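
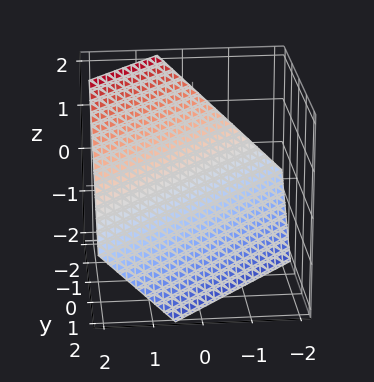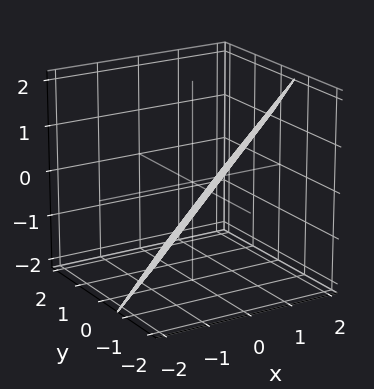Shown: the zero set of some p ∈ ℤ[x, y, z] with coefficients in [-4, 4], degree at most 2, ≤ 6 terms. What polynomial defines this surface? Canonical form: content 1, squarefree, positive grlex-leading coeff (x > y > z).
3*x - 3*y - 3*z - 2

First, degree: every cross-section is a straight line — this is a plane, so deg p = 1.
Finally, matching integer coefficients to the picture gives p.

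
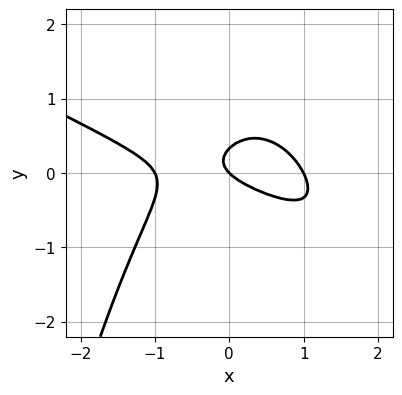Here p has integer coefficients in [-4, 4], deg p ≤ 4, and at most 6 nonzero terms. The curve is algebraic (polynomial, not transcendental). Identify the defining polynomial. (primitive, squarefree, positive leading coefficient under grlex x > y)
x^3 + 2*x^2*y + 3*y^2 - x - y

First, the degree is 3 — no degree-2 curve has this shape.
Next, observable constraints: it meets the y-axis at y = 0 (among the integer gridlines); among the integer gridlines, it crosses the x-axis at x ∈ {-1, 0, 1}.
Finally, solving for integer coefficients yields p as stated.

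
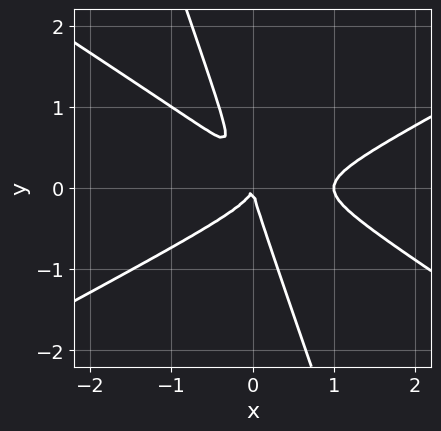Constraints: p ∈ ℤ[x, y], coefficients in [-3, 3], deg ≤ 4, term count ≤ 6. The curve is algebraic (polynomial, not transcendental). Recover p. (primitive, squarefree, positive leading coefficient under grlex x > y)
1. The degree is 3 — no degree-2 curve has this shape.
2. Against the integer gridlines: among the integer gridlines, it crosses the x-axis at x ∈ {0, 1}; it meets the y-axis at y = 0 (among the integer gridlines).
3. Solving for integer coefficients yields p as stated.

x^3 - 3*x*y^2 - y^3 - x^2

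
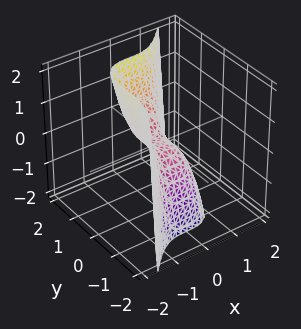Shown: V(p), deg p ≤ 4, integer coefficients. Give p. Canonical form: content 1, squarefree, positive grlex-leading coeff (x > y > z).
First, deg p = 3. A generic line meets the surface in up to 3 points.
Next, observable constraints: one x-axis crossing is at x = 0; it crosses the z-axis at the gridline z = 0; it crosses the y-axis at the gridline y = 0.
Finally, fitting integer coefficients to these (and the overall shape) gives p.

2*x^3 - y^3 + z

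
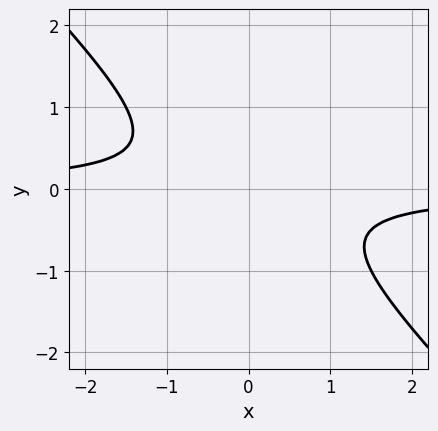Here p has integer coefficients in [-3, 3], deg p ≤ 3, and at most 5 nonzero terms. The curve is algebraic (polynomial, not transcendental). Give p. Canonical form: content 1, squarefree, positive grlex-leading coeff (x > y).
2*x*y + 2*y^2 + 1

(a) deg p = 2. A generic line meets the curve in up to 2 points.
(b) From the visible intercepts: no x-intercept at any integer in the box; no y-intercept at any integer in the box.
(c) Together with the visible shape, these determine p as stated.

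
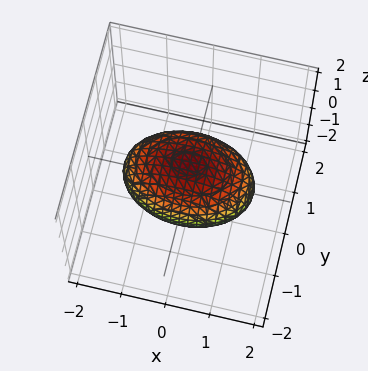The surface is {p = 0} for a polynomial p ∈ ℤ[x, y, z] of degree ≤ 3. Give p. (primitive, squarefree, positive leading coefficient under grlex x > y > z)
x^2 + 2*y^2 + 2*z^2 - 2

(a) Degree: a closed, bounded, convex surface; a quadric, so deg p = 2.
(b) Symmetries: the y ↦ −y reflection is a symmetry, so y appears only in even powers; the z ↦ −z reflection is a symmetry, so z appears only in even powers; it's symmetric under x → −x, forcing even powers of x.
(c) From the visible intercepts: the y-axis gridline crossings are at y ∈ {-1, 1}; among the integer gridlines, it crosses the z-axis at z ∈ {-1, 1}.
(d) Putting this together gives p.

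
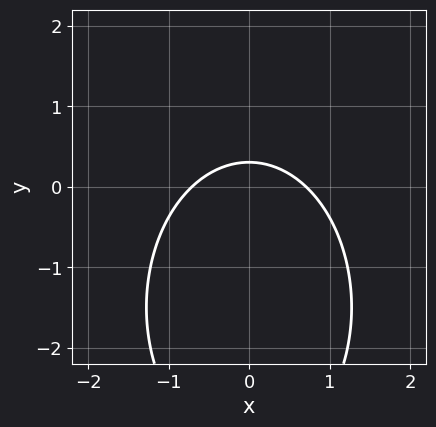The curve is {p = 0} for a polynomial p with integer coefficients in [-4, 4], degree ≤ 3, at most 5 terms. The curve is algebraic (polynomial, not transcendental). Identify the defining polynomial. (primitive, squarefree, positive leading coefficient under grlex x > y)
1. Degree: no degree-1 curve has this shape, so deg p = 2.
2. Symmetries: the x ↦ −x reflection is a symmetry, so x appears only in even powers.
3. These observations pin down the coefficients.

2*x^2 + y^2 + 3*y - 1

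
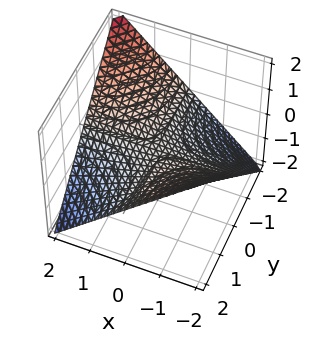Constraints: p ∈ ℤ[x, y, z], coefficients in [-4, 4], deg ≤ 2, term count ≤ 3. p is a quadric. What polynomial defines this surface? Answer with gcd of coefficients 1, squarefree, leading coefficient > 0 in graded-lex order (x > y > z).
x*y + 2*z

(a) The degree is 2 — a saddle surface; a quadric.
(b) Against the integer gridlines: the visible y-axis segment lies entirely on the surface; the visible x-axis segment lies entirely on the surface.
(c) Putting this together gives p.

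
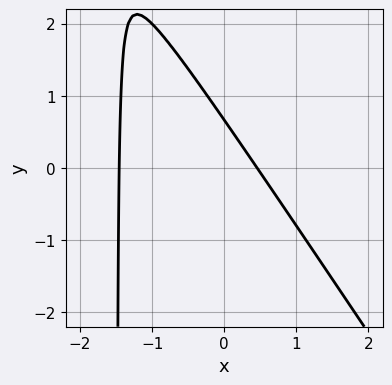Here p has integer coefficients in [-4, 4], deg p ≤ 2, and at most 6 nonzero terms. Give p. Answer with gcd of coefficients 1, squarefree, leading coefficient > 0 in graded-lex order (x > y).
3*x^2 + 2*x*y + 3*x + 3*y - 2

First, degree: a generic line meets the curve in up to 2 points, so deg p = 2.
Finally, putting this together gives p.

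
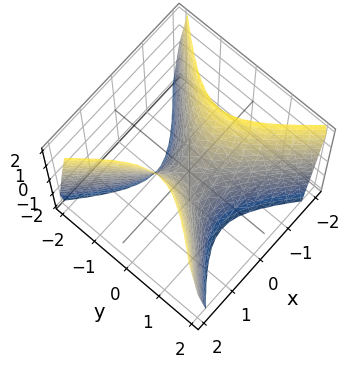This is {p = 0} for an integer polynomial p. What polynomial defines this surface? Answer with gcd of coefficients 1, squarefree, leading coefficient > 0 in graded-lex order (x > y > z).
Degree: a saddle surface; a quadric, so deg p = 2.
Symmetries: the x ↦ −x reflection is a symmetry, so x appears only in even powers; the y ↦ −y reflection is a symmetry, so y appears only in even powers.
Reading off the gridlines: one z-axis crossing is at z = 0; one y-axis crossing is at y = 0; one x-axis crossing is at x = 0.
Solving for integer coefficients yields p as stated.

2*x^2 - 2*y^2 - z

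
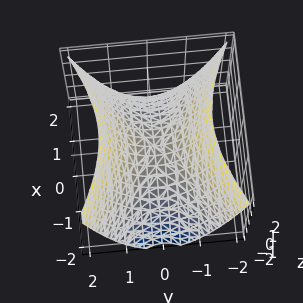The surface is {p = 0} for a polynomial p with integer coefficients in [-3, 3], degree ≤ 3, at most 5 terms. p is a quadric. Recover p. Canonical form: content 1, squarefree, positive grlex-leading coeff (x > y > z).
x^2 - 2*y^2 + 2*z

(a) The degree is 2 — a saddle surface; a quadric.
(b) Symmetries: it's symmetric under y → −y, forcing even powers of y; it's symmetric under x → −x, forcing even powers of x.
(c) From the axis intercepts and sections: it meets the y-axis at y = 0 (among the integer gridlines); one x-axis crossing is at x = 0.
(d) Putting this together gives p.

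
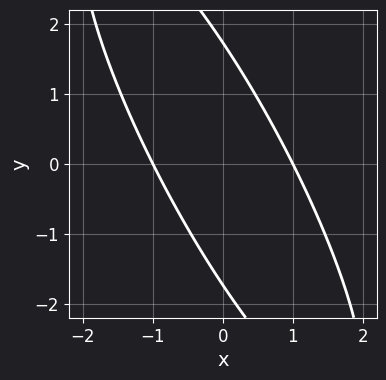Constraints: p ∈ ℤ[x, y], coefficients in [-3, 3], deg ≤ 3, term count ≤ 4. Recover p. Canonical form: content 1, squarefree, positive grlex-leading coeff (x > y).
3*x^2 + 3*x*y + y^2 - 3

First, degree: a generic line meets the curve in up to 2 points, so deg p = 2.
Next, checking where it meets the axes: among the integer gridlines, it crosses the x-axis at x ∈ {-1, 1}.
Finally, putting this together gives p.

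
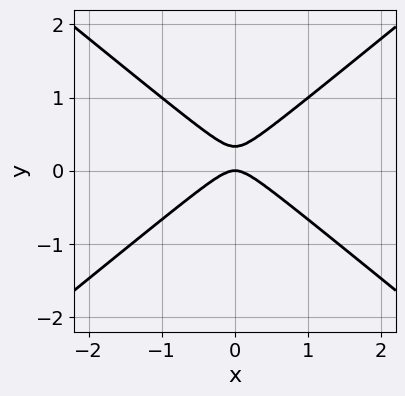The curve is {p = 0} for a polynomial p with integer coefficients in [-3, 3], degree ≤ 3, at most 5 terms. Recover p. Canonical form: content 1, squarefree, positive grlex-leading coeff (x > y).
1. The degree is 2 — the shape is more complex than any degree-1 curve.
2. Symmetries: mirror symmetry x ↦ −x ⇒ only even powers of x.
3. Checking where it meets the axes: it meets the x-axis at x = 0 (among the integer gridlines); it crosses the y-axis at the gridline y = 0.
4. Assembling these constraints gives the stated polynomial.

2*x^2 - 3*y^2 + y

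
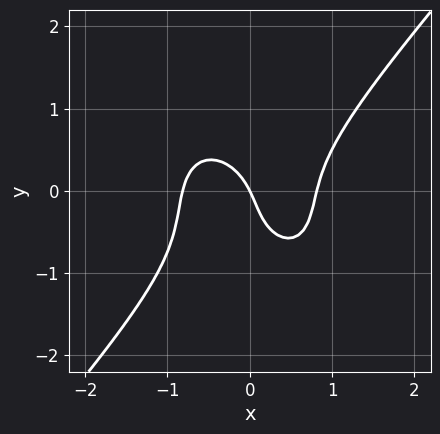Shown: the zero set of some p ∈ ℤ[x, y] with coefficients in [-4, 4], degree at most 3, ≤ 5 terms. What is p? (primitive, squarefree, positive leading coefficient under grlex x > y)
(a) deg p = 3. No degree-2 curve has this shape.
(b) Reading off the gridlines: it crosses the x-axis at the gridline x = 0; it crosses the y-axis at the gridline y = 0.
(c) The integer polynomial consistent with all of this is the stated p.

3*x^3 - 2*y^3 - y^2 - 2*x - y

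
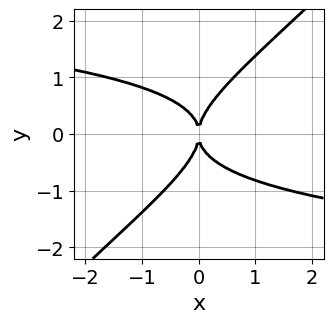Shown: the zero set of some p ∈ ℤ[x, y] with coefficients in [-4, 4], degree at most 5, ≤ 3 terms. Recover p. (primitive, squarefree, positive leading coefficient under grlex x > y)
First, deg p = 4. A generic line meets the curve in up to 4 points.
Then, from the axis intercepts and sections: it crosses the x-axis at the gridline x = 0; it crosses the y-axis at the gridline y = 0.
Finally, these observations pin down the coefficients.

x*y^3 - y^4 + x^2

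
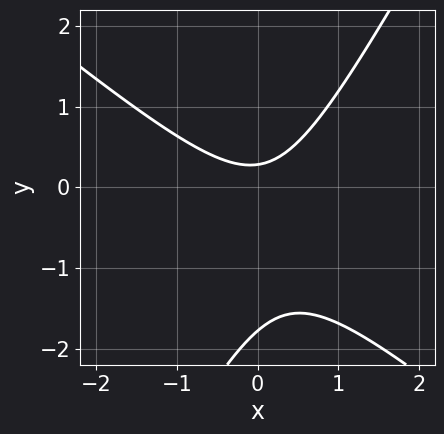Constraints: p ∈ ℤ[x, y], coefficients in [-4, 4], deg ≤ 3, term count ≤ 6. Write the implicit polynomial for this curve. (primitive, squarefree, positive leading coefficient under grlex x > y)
3*x^2 + 2*x*y - 2*y^2 - 3*y + 1

(a) deg p = 2. A generic line meets the curve in up to 2 points.
(b) From the axis intercepts and sections: it misses every integer gridline on the x-axis.
(c) These observations pin down the coefficients.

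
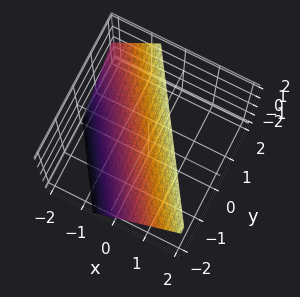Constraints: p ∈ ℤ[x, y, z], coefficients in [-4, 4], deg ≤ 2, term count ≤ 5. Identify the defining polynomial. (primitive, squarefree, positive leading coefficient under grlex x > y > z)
3*x + 2*y - 2*z + 2

deg p = 1. Every cross-section is a straight line — this is a plane.
From the visible intercepts: it meets the y-axis at y = -1 (among the integer gridlines); it crosses the z-axis at the gridline z = 1.
Putting this together gives p.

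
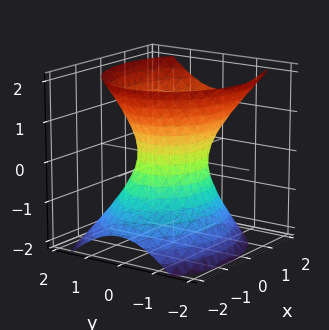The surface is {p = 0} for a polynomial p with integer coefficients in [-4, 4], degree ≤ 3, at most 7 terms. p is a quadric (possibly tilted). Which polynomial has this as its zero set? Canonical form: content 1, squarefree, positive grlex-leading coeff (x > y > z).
2*x^2 - x*z + 3*y^2 - 2*z^2 - 2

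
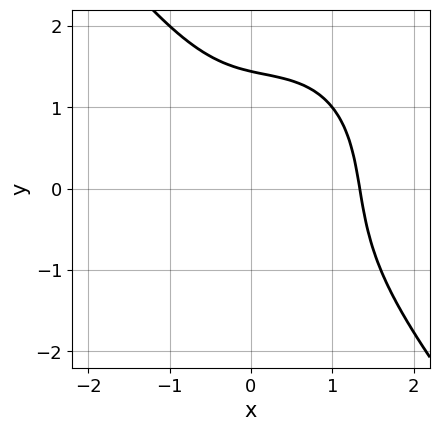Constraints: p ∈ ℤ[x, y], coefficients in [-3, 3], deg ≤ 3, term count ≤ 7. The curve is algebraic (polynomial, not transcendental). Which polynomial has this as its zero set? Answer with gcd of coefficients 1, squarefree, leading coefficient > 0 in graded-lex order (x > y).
(a) deg p = 3.
(b) Solving for integer coefficients yields p as stated.

2*x^3 + y^3 - x^2 + x*y - 3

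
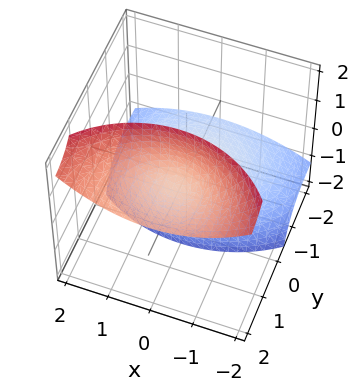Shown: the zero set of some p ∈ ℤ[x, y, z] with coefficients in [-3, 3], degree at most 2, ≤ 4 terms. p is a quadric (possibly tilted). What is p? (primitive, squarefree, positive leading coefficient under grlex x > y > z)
First, there are 2 components.
Next, deg p = 2.
Next, checking where it meets the axes: it crosses the z-axis at the gridline z = 0; it crosses the y-axis at the gridline y = 0; one x-axis crossing is at x = 0.
Finally, the integer polynomial consistent with all of this is the stated p.

x^2 + y^2 - 3*y*z + z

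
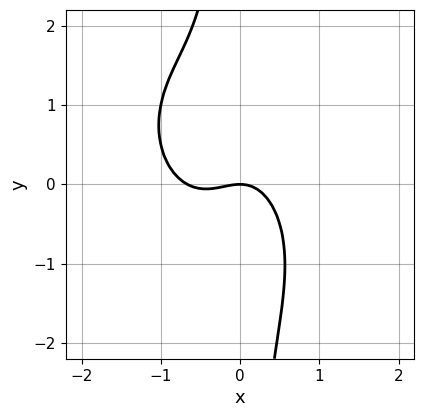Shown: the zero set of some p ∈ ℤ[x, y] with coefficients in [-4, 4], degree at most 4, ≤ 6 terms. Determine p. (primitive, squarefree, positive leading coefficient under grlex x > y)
3*x^3 + x^2*y + 2*x*y^2 + 2*x^2 + 2*y

1. The degree is 3 — the shape is more complex than any degree-2 curve.
2. From the visible intercepts: it meets the x-axis at x = 0 (among the integer gridlines); it meets the y-axis at y = 0 (among the integer gridlines).
3. These observations pin down the coefficients.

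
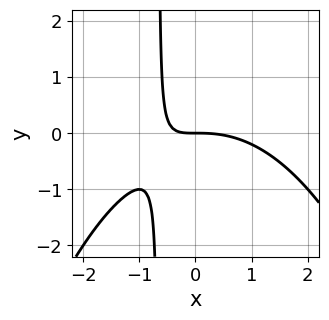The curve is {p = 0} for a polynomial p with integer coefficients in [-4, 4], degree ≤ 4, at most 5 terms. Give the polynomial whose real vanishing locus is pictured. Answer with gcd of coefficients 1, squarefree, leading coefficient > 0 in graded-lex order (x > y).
x^3 + 3*x*y + 2*y

Degree: the shape is more complex than any degree-2 curve, so deg p = 3.
Reading off the gridlines: it meets the x-axis at x = 0 (among the integer gridlines); one y-axis crossing is at y = 0.
Putting this together gives p.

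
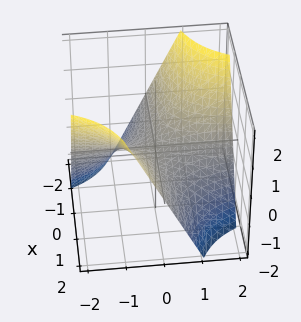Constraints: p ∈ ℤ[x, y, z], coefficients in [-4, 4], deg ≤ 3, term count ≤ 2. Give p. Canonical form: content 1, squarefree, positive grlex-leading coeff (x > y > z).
(a) Degree: a generic line meets the surface in up to 2 points, so deg p = 2.
(b) Against the integer gridlines: every point of the x-axis in the box is on the surface; it crosses the z-axis at the gridline z = 0; every point of the y-axis in the box is on the surface.
(c) These observations pin down the coefficients.

x*y + z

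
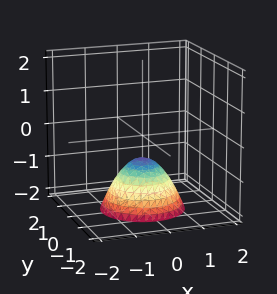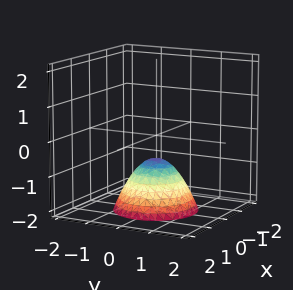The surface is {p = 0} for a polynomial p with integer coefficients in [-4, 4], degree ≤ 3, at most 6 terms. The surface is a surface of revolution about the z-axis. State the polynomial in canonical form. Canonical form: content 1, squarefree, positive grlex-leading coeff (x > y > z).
3*x^2 + 3*y^2 + 3*z + 2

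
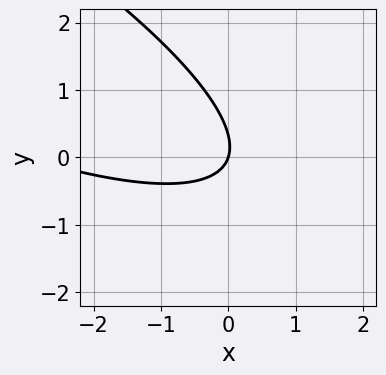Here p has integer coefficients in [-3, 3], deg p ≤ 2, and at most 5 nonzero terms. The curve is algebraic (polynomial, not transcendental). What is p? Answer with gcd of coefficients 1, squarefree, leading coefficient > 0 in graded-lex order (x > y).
x^2 + 3*x*y + 3*y^2 + 3*x - y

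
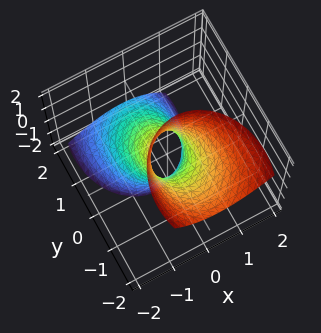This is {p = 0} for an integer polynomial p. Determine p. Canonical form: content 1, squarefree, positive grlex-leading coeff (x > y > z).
3*x^2 - x*z + 2*y^2 + 3*y*z - 1

1. The degree is 2 — a generic line meets the surface in up to 2 points.
2. Reading off the gridlines: no z-intercept at any integer in the box.
3. The integer polynomial consistent with all of this is the stated p.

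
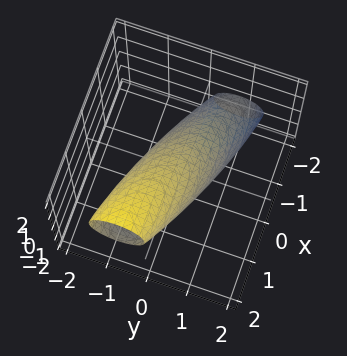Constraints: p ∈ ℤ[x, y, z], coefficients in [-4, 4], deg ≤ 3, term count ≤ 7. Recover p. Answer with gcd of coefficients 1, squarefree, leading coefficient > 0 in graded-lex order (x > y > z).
x^2 + 2*x*y - 2*x*z + 3*y^2 + 2*z^2 - 2

(a) Degree: the shape is more complex than any degree-1 surface, so deg p = 2.
(b) From the visible intercepts: among the integer gridlines, it crosses the z-axis at z ∈ {-1, 1}.
(c) Fitting integer coefficients to these (and the overall shape) gives p.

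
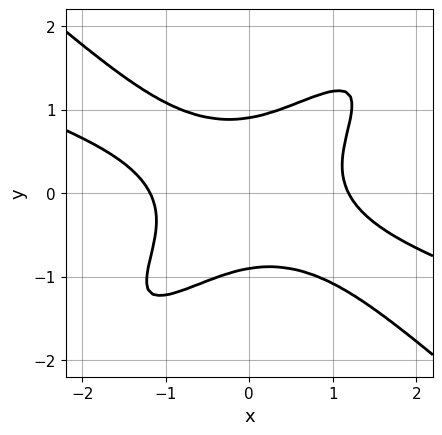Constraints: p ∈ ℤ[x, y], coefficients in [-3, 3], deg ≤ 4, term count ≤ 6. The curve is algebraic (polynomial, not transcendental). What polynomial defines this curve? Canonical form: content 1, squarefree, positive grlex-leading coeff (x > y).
x^4 + 2*x^3*y - 3*x^2*y^2 - 2*x*y^3 + 3*y^4 - 2

(a) Degree: the shape is more complex than any degree-3 curve, so deg p = 4.
(b) Solving for integer coefficients yields p as stated.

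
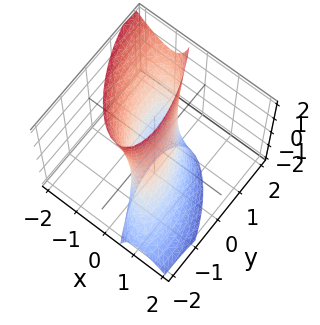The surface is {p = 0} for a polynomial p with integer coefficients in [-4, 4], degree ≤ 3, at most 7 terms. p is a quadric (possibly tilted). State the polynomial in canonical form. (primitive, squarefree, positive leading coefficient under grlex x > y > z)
3*x^2 + 2*x*y + 2*x*z + y^2 - 1

deg p = 2. No degree-1 surface has this shape.
Against the integer gridlines: among the integer gridlines, it crosses the y-axis at y ∈ {-1, 1}; no z-intercept at any integer in the box.
Putting this together gives p.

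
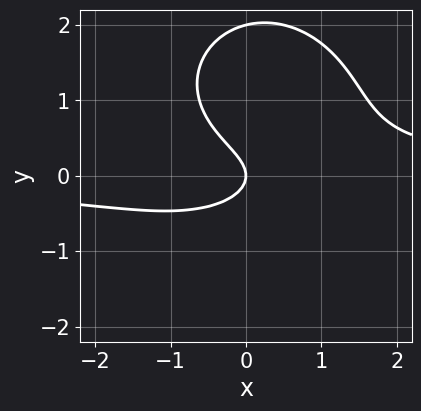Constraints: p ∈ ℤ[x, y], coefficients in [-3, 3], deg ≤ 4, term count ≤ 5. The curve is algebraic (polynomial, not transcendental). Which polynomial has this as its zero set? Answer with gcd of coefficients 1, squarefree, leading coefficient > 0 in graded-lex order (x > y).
x^2*y + y^3 - 2*y^2 - x

(a) The degree is 3 — no degree-2 curve has this shape.
(b) Against the integer gridlines: it crosses the x-axis at the gridline x = 0; the y-axis gridline crossings are at y ∈ {0, 2}.
(c) The integer polynomial consistent with all of this is the stated p.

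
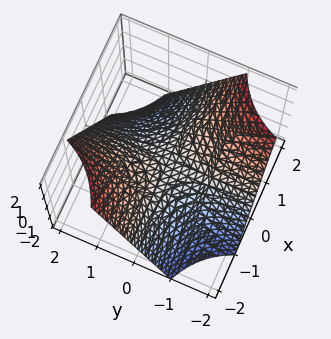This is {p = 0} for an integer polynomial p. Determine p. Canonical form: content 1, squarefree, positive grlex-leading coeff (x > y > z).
x*y + z

The degree is 2 — a hyperbolic paraboloid; a quadric.
Reading off the gridlines: one z-axis crossing is at z = 0; the visible y-axis segment lies entirely on the surface; every point of the x-axis in the box is on the surface.
The integer polynomial consistent with all of this is the stated p.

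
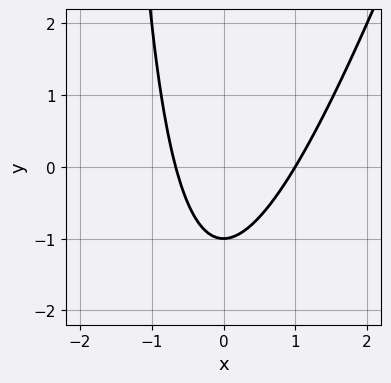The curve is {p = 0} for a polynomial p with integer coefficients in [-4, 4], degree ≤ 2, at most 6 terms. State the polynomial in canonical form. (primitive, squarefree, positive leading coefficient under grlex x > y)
First, deg p = 2. No degree-1 curve has this shape.
Then, checking where it meets the axes: one x-axis crossing is at x = 1; it meets the y-axis at y = -1 (among the integer gridlines).
Finally, solving for integer coefficients yields p as stated.

3*x^2 - x*y - x - 2*y - 2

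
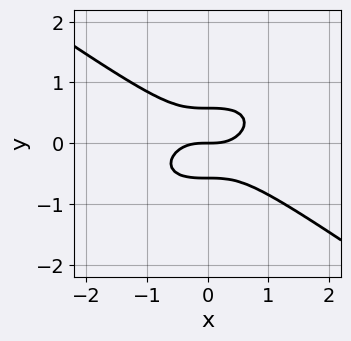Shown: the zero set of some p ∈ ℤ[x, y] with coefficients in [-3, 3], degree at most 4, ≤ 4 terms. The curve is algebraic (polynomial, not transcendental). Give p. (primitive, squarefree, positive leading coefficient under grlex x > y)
x^3 + 3*y^3 - y

1. Degree: the shape is more complex than any degree-2 curve, so deg p = 3.
2. From the visible intercepts: it crosses the x-axis at the gridline x = 0; one y-axis crossing is at y = 0.
3. Fitting integer coefficients to these (and the overall shape) gives p.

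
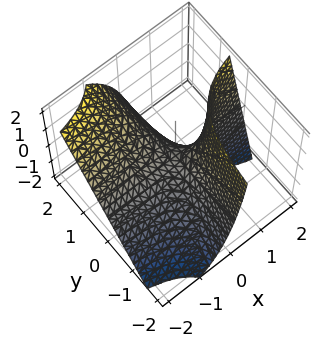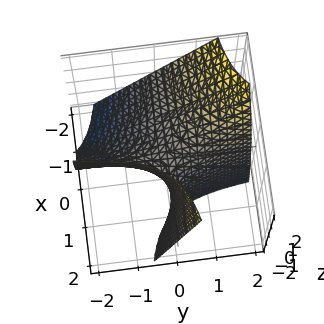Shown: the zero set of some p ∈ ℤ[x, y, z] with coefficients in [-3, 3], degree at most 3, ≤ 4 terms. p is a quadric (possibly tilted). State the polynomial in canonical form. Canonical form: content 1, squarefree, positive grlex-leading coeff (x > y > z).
(a) Degree: a generic line meets the surface in up to 2 points, so deg p = 2.
(b) Against the integer gridlines: the visible x-axis segment lies entirely on the surface; one z-axis crossing is at z = 0; the visible y-axis segment lies entirely on the surface.
(c) Assembling these constraints gives the stated polynomial.

2*x*y - x*z + z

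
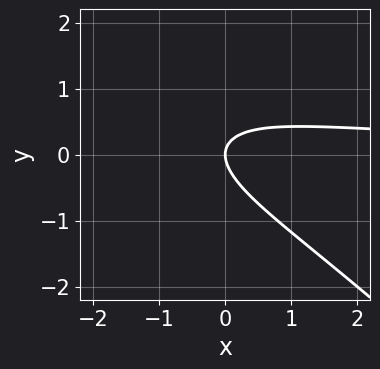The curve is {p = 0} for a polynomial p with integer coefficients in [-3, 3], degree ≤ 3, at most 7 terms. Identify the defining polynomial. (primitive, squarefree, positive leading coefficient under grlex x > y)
x^2*y + x*y^2 + 2*x*y + 3*y^2 - 2*x

First, degree: no degree-2 curve has this shape, so deg p = 3.
Next, observable constraints: one x-axis crossing is at x = 0; it crosses the y-axis at the gridline y = 0.
Finally, matching integer coefficients to the picture gives p.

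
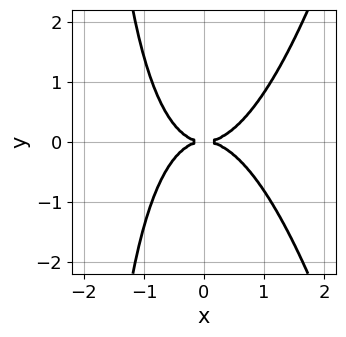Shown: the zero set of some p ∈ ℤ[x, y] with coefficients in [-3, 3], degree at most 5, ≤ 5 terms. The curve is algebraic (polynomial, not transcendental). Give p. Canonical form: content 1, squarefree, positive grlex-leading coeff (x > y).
2*x^4 - x*y^2 - 2*y^2

1. Degree: no degree-3 curve has this shape, so deg p = 4.
2. Symmetries: it's symmetric under y → −y, forcing even powers of y.
3. Against the integer gridlines: it crosses the x-axis at the gridline x = 0; it meets the y-axis at y = 0 (among the integer gridlines).
4. Assembling these constraints gives the stated polynomial.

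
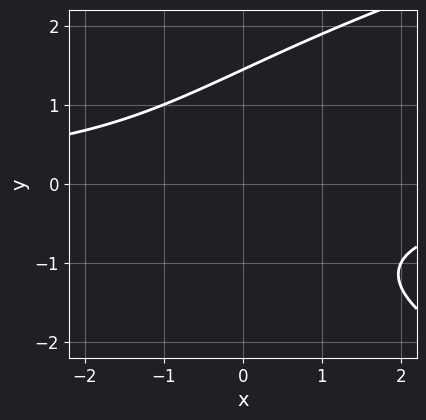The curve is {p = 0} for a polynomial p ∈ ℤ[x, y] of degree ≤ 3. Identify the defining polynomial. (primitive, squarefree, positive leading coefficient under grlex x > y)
1. The degree is 3 — a generic line meets the curve in up to 3 points.
2. From the axis intercepts and sections: no x-intercept at any integer in the box.
3. Together with the visible shape, these determine p as stated.

y^3 - 2*x*y - 3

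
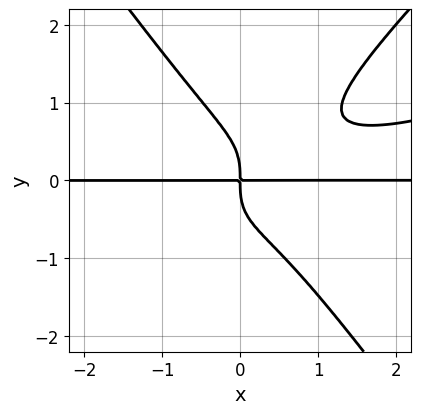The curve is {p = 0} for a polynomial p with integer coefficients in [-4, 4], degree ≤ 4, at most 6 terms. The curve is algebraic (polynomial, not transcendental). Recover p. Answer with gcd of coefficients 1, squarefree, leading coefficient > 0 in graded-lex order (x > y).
Degree: no degree-3 curve has this shape, so deg p = 4.
Observable constraints: the visible x-axis segment lies entirely on the curve.
Putting this together gives p.

x^3*y - 3*x^2*y^2 + 2*y^4 - x^2*y + 2*x*y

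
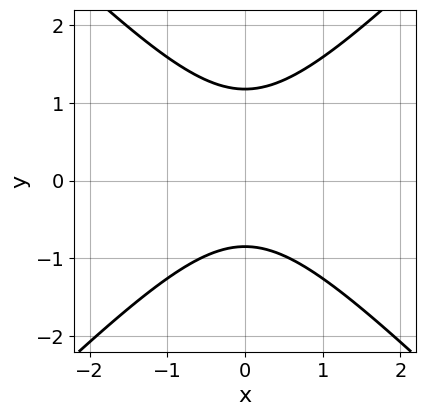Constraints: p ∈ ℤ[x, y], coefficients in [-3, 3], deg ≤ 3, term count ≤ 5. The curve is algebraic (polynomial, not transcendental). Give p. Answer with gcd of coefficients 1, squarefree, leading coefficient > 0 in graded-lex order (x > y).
3*x^2 - 3*y^2 + y + 3

(a) deg p = 2. A generic line meets the curve in up to 2 points.
(b) Symmetries: it's symmetric under x → −x, forcing even powers of x.
(c) Against the integer gridlines: it misses every integer gridline on the x-axis.
(d) Fitting integer coefficients to these (and the overall shape) gives p.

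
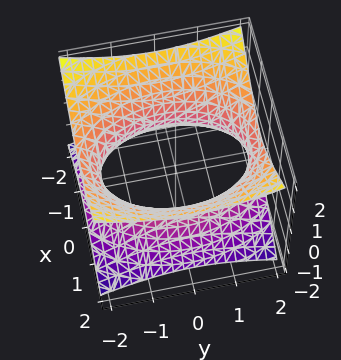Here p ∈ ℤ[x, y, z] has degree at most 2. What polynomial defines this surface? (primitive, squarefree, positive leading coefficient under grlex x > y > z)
2*x^2 + y^2 - 3*z^2 - 3

deg p = 2. One connected sheet with a waist; a quadric.
Symmetries: the x ↦ −x reflection is a symmetry, so x appears only in even powers; the z ↦ −z reflection is a symmetry, so z appears only in even powers; the y ↦ −y reflection is a symmetry, so y appears only in even powers.
From the visible intercepts: no z-intercept at any integer in the box.
Solving for integer coefficients yields p as stated.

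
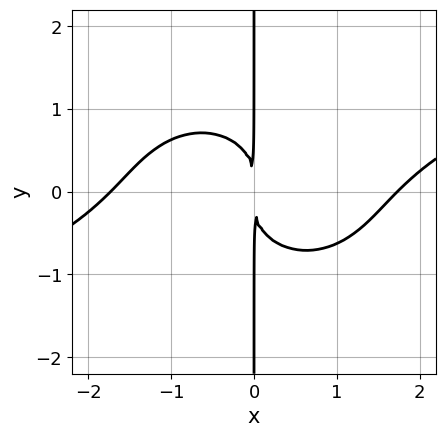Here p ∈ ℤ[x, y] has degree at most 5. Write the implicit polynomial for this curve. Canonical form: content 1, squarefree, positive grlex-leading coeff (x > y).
1. The degree is 4 — the shape is more complex than any degree-3 curve.
2. Observable constraints: every point of the y-axis in the box is on the curve.
3. Solving for integer coefficients yields p as stated.

x^4 - 2*x^3*y - 3*x*y^3 - 3*x^2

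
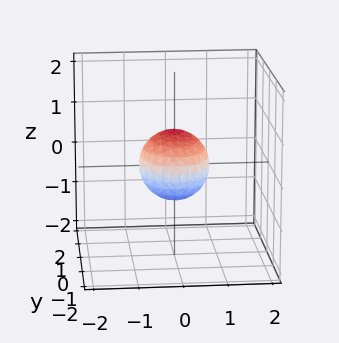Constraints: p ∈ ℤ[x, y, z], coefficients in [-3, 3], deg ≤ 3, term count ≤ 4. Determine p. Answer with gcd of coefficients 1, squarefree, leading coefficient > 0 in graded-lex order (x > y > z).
3*x^2 + 2*y^2 + 3*z^2 - 2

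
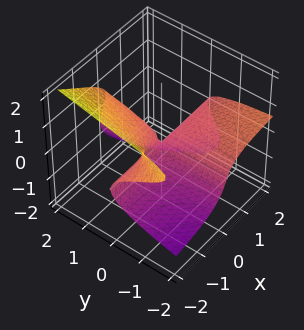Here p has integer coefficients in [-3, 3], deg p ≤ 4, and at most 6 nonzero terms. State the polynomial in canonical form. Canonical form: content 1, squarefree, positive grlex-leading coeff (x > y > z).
x*y*z - 3*x*z^2 - 3*z^3 - 2*x*y + y*z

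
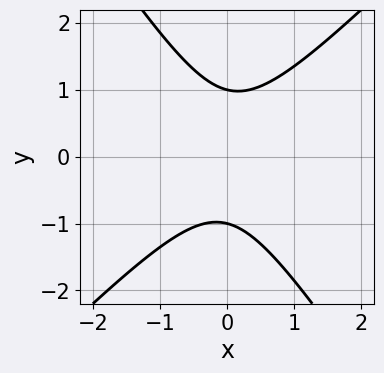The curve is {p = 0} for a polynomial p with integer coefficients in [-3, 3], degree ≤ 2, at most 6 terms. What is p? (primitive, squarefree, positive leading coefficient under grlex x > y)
3*x^2 - x*y - 2*y^2 + 2

First, deg p = 2. A generic line meets the curve in up to 2 points.
Next, reading off the gridlines: among the integer gridlines, it crosses the y-axis at y ∈ {-1, 1}; it misses every integer gridline on the x-axis.
Finally, these observations pin down the coefficients.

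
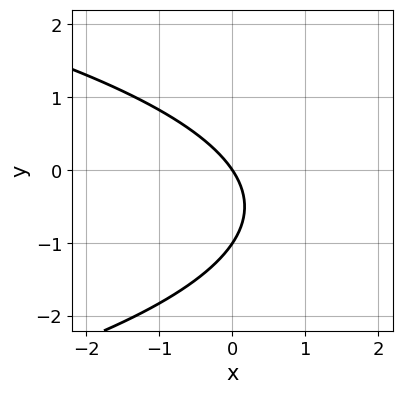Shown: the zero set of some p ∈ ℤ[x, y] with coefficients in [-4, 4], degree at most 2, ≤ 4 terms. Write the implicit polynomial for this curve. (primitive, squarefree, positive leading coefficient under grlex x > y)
First, deg p = 2. The shape is more complex than any degree-1 curve.
Next, from the axis intercepts and sections: among the integer gridlines, it crosses the y-axis at y ∈ {-1, 0}; it meets the x-axis at x = 0 (among the integer gridlines).
Finally, the integer polynomial consistent with all of this is the stated p.

2*y^2 + 3*x + 2*y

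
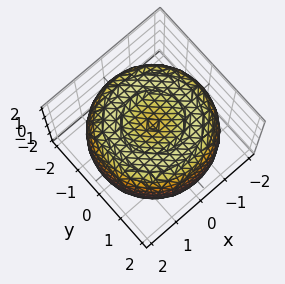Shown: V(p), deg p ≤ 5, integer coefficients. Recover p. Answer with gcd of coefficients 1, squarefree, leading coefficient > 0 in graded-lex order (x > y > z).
x^4 + 2*x^2*y^2 + y^4 - 3*x^2 - 3*y^2 + 3*z^2 - 3

1. deg p = 4. No degree-3 surface has this shape.
2. Symmetries: the z-axis is an axis of rotation, so x and y enter only as x² + y².
3. Checking where it meets the axes: a circular section at z = 1 has radius between 1 and 2; the z-axis gridline crossings are at z ∈ {-1, 1}.
4. Putting this together gives p.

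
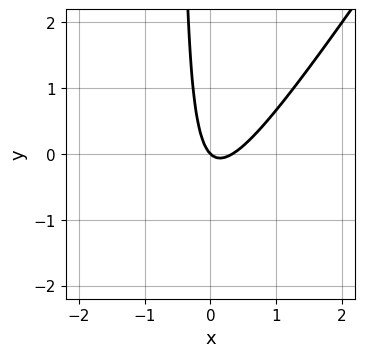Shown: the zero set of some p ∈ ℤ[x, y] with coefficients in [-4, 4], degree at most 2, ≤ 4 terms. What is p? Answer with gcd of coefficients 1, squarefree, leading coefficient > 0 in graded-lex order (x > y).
3*x^2 - 2*x*y - x - y

The degree is 2 — the shape is more complex than any degree-1 curve.
Reading off the gridlines: it crosses the x-axis at the gridline x = 0; one y-axis crossing is at y = 0.
Solving for integer coefficients yields p as stated.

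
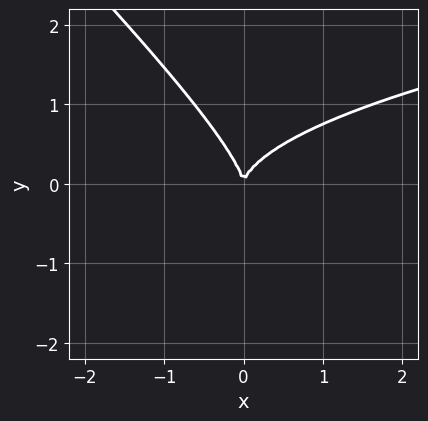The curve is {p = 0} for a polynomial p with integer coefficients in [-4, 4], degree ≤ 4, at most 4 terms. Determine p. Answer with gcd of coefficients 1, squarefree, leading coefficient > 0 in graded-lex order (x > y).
x*y^2 + y^3 - x^2

Degree: the shape is more complex than any degree-2 curve, so deg p = 3.
Reading off the gridlines: it meets the y-axis at y = 0 (among the integer gridlines); it crosses the x-axis at the gridline x = 0.
Assembling these constraints gives the stated polynomial.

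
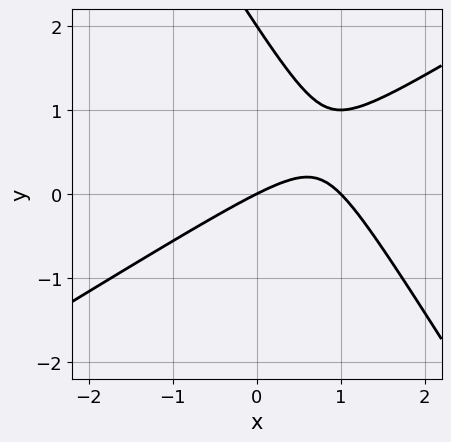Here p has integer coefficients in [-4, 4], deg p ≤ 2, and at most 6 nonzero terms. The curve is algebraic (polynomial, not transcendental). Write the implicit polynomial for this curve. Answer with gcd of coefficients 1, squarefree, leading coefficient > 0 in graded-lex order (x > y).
x^2 - x*y - y^2 - x + 2*y

(a) The degree is 2 — a generic line meets the curve in up to 2 points.
(b) Reading off the gridlines: among the integer gridlines, it crosses the x-axis at x ∈ {0, 1}; among the integer gridlines, it crosses the y-axis at y ∈ {0, 2}.
(c) These observations pin down the coefficients.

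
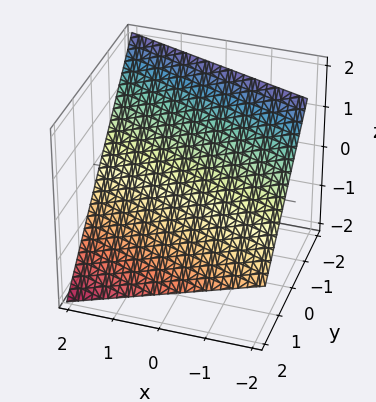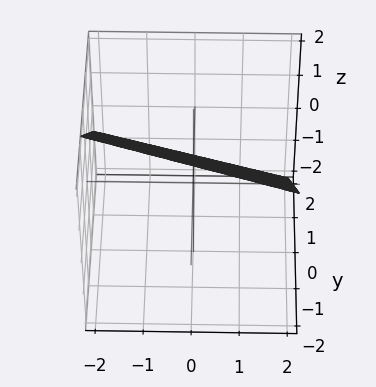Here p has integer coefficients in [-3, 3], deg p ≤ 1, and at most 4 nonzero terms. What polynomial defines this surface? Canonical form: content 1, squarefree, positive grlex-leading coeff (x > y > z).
x + 3*y + 3*z - 2

1. Degree: every cross-section is a straight line — this is a plane, so deg p = 1.
2. From the visible intercepts: it meets the x-axis at x = 2 (among the integer gridlines).
3. Putting this together gives p.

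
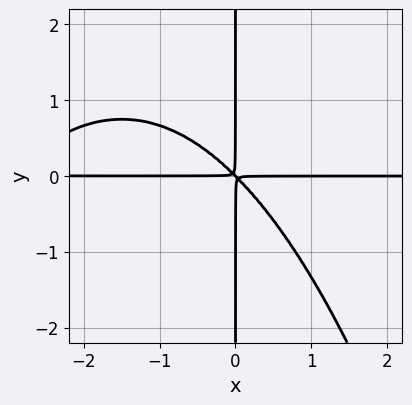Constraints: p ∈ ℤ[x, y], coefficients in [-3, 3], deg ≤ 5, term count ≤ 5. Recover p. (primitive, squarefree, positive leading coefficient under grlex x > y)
x^3*y + 3*x^2*y + 3*x*y^2

(a) The degree is 4 — the shape is more complex than any degree-3 curve.
(b) Checking where it meets the axes: every point of the y-axis in the box is on the curve; every point of the x-axis in the box is on the curve.
(c) The integer polynomial consistent with all of this is the stated p.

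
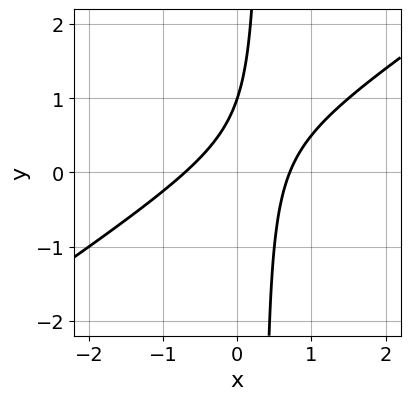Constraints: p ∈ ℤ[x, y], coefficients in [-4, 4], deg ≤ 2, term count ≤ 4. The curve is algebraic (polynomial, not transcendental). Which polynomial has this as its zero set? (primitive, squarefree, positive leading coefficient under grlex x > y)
2*x^2 - 3*x*y + y - 1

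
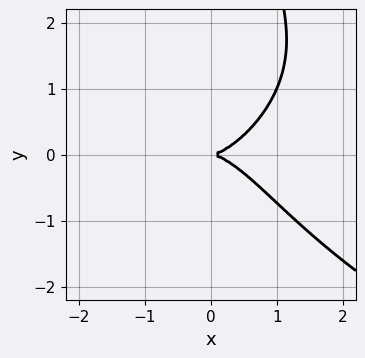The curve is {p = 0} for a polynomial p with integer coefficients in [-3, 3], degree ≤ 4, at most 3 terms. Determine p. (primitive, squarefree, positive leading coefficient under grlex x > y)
x*y^3 + 2*x^3 - 3*y^2

(a) deg p = 4.
(b) From the visible intercepts: one x-axis crossing is at x = 0; one y-axis crossing is at y = 0.
(c) Matching integer coefficients to the picture gives p.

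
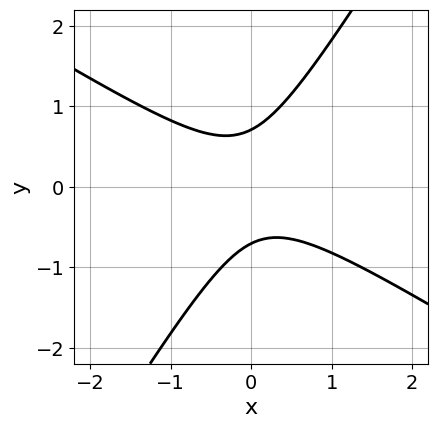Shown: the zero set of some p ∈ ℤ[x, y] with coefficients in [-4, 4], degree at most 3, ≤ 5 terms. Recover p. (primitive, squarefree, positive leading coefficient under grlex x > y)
1. The degree is 2 — no degree-1 curve has this shape.
2. Checking where it meets the axes: the curve avoids every integer x-axis point in the box.
3. Solving for integer coefficients yields p as stated.

2*x^2 + 2*x*y - 2*y^2 + 1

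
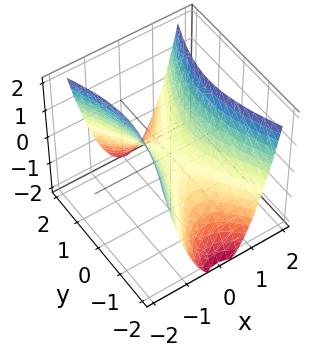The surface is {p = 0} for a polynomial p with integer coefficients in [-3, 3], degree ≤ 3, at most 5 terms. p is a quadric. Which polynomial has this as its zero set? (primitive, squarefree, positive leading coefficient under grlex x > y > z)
3*x^2 - y^2 - 2*z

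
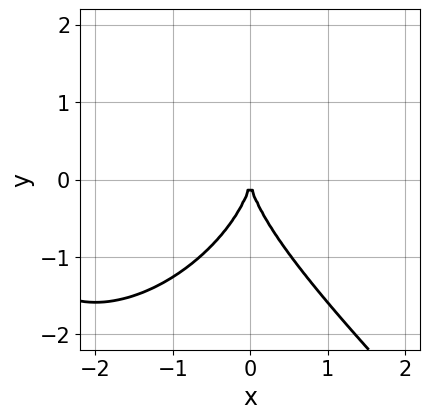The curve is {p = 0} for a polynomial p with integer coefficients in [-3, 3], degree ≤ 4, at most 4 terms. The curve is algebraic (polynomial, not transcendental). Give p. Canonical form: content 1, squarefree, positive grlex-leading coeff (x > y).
x^3 + y^3 + 3*x^2

deg p = 3. The shape is more complex than any degree-2 curve.
From the axis intercepts and sections: it crosses the y-axis at the gridline y = 0; it meets the x-axis at x = 0 (among the integer gridlines).
Solving for integer coefficients yields p as stated.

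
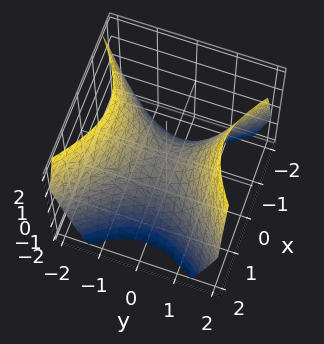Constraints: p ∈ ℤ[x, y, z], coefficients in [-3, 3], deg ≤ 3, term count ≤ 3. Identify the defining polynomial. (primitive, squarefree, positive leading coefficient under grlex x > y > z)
1. Degree: a saddle surface; a quadric, so deg p = 2.
2. Symmetries: mirror symmetry y ↦ −y ⇒ only even powers of y; mirror symmetry x ↦ −x ⇒ only even powers of x.
3. Reading off the gridlines: it meets the x-axis at x = 0 (among the integer gridlines); it crosses the y-axis at the gridline y = 0.
4. Solving for integer coefficients yields p as stated.

x^2 - y^2 + z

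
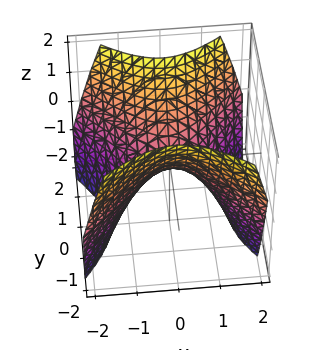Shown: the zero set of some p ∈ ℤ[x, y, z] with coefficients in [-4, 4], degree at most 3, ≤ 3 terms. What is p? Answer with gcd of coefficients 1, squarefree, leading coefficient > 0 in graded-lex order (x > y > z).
(a) The degree is 2 — a saddle surface; a quadric.
(b) Symmetries: the y ↦ −y reflection is a symmetry, so y appears only in even powers; mirror symmetry x ↦ −x ⇒ only even powers of x.
(c) From the axis intercepts and sections: one y-axis crossing is at y = 0; it meets the z-axis at z = 0 (among the integer gridlines).
(d) These observations pin down the coefficients.

x^2 - y^2 + z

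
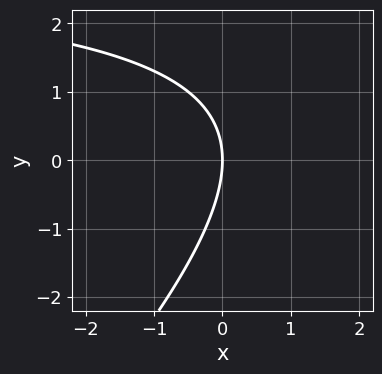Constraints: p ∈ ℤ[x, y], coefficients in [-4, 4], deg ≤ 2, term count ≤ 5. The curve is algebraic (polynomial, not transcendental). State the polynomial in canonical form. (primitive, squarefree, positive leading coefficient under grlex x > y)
deg p = 2. No degree-1 curve has this shape.
Observable constraints: one y-axis crossing is at y = 0; it crosses the x-axis at the gridline x = 0.
Matching integer coefficients to the picture gives p.

x*y - y^2 - 3*x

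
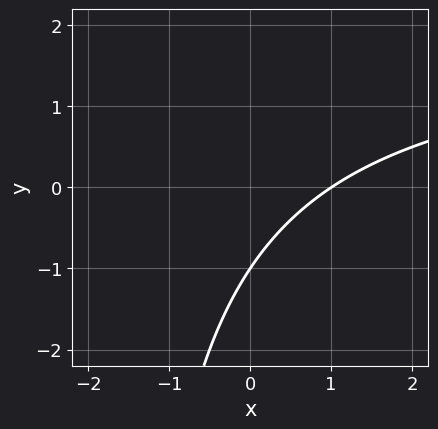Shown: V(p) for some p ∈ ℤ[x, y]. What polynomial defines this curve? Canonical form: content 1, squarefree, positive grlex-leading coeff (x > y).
deg p = 2.
Observable constraints: it meets the y-axis at y = -1 (among the integer gridlines); it meets the x-axis at x = 1 (among the integer gridlines).
Together with the visible shape, these determine p as stated.

x*y - 2*x + 2*y + 2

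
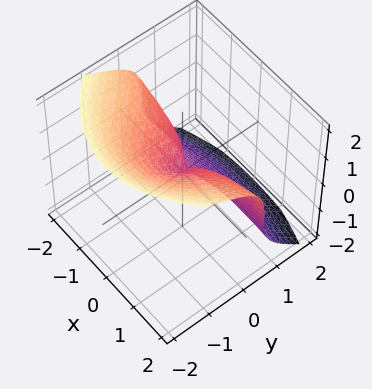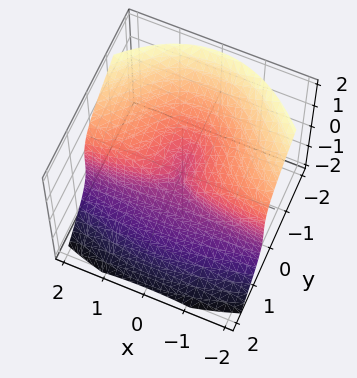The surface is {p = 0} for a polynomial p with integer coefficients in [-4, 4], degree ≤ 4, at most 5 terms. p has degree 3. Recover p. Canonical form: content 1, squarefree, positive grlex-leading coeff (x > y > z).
(a) Degree: a generic line meets the surface in up to 3 points, so deg p = 3.
(b) Checking where it meets the axes: it meets the y-axis at y = 0 (among the integer gridlines); one x-axis crossing is at x = 0.
(c) The integer polynomial consistent with all of this is the stated p.

3*x^2*y + 3*y^3 + 3*z^3 - 2*x^2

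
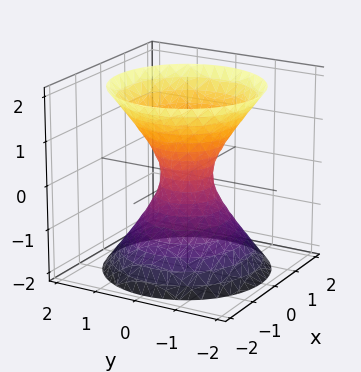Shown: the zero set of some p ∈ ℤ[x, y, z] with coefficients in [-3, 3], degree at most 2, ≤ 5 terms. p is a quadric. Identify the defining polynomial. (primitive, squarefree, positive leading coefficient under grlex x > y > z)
First, degree: an hourglass — one-sheet hyperboloid; a quadric, so deg p = 2.
Next, symmetries: mirror symmetry z ↦ −z ⇒ only even powers of z; rotational symmetry about the z-axis ⇒ p depends on x, y only through x² + y².
Next, against the integer gridlines: the surface avoids every integer z-axis point in the box; a circular section at z = -2 has radius between 1 and 2.
Finally, putting this together gives p.

3*x^2 + 3*y^2 - 2*z^2 - 1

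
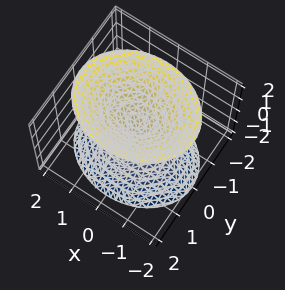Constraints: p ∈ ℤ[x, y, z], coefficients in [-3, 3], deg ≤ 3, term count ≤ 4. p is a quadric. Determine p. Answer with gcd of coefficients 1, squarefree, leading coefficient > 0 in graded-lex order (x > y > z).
2*x^2 + 3*y^2 - 2*z^2 + 1

(a) I count 2 distinct pieces.
(b) deg p = 2.
(c) Symmetries: it's symmetric under x → −x, forcing even powers of x; the y ↦ −y reflection is a symmetry, so y appears only in even powers; mirror symmetry z ↦ −z ⇒ only even powers of z.
(d) From the visible intercepts: no x-intercept at any integer in the box; it misses every integer gridline on the y-axis.
(e) Together with the visible shape, these determine p as stated.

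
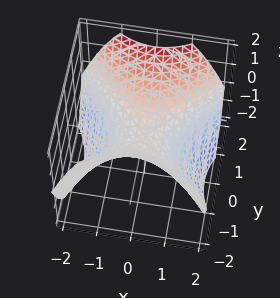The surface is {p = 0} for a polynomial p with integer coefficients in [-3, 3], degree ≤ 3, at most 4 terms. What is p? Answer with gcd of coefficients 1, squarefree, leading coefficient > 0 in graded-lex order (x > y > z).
2*x^2 - 2*y^2 + 3*z

Degree: a saddle surface; a quadric, so deg p = 2.
Symmetries: mirror symmetry y ↦ −y ⇒ only even powers of y; it's symmetric under x → −x, forcing even powers of x.
From the visible intercepts: one y-axis crossing is at y = 0; it crosses the x-axis at the gridline x = 0; it meets the z-axis at z = 0 (among the integer gridlines).
Fitting integer coefficients to these (and the overall shape) gives p.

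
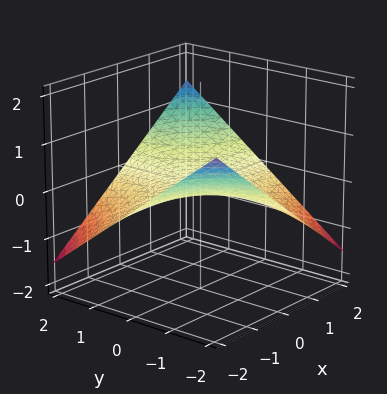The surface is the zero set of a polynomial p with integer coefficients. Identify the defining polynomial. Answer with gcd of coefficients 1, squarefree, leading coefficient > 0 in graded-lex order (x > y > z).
x*y - 3*z

1. Degree: a saddle surface; a quadric, so deg p = 2.
2. Checking where it meets the axes: it crosses the z-axis at the gridline z = 0; every point of the y-axis in the box is on the surface; every point of the x-axis in the box is on the surface.
3. Putting this together gives p.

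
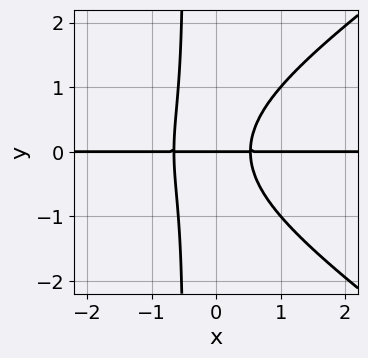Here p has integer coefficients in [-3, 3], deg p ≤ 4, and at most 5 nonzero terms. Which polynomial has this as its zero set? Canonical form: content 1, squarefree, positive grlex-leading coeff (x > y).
First, the degree is 4 — no degree-3 curve has this shape.
Next, checking where it meets the axes: every point of the x-axis in the box is on the curve; it meets the y-axis at y = 0 (among the integer gridlines).
Finally, matching integer coefficients to the picture gives p.

x^3*y - 2*x*y^3 + 3*x^2*y - y^3 - y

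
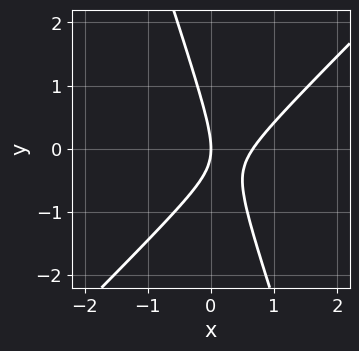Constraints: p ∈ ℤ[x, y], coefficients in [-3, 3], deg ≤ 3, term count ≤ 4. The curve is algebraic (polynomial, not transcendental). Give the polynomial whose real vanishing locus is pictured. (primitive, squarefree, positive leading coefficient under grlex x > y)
3*x^2 - 2*x*y - y^2 - 2*x

(a) The degree is 2 — the shape is more complex than any degree-1 curve.
(b) Against the integer gridlines: one x-axis crossing is at x = 0; it crosses the y-axis at the gridline y = 0.
(c) The integer polynomial consistent with all of this is the stated p.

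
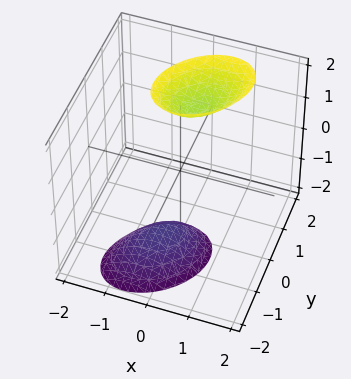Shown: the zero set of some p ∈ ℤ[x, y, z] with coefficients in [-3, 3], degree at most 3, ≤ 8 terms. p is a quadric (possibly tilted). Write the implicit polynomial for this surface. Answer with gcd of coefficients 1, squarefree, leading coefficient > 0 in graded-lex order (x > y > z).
3*x^2 - 2*x*y + 3*y^2 - 2*y*z - z^2 + 3

(a) There are 2 components. They look like related sheets of one shape, so recover p as a whole.
(b) Degree: no degree-1 surface has this shape, so deg p = 2.
(c) From the axis intercepts and sections: no x-intercept at any integer in the box; no y-intercept at any integer in the box.
(d) Matching integer coefficients to the picture gives p.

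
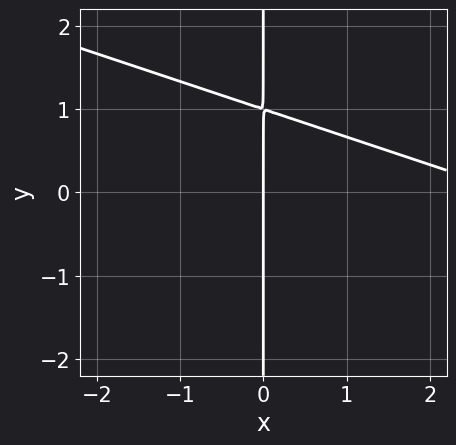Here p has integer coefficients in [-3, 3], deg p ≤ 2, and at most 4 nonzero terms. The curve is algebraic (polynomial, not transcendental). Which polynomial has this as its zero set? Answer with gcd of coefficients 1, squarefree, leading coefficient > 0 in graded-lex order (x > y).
x^2 + 3*x*y - 3*x

The degree is 2 — the shape is more complex than any degree-1 curve.
Against the integer gridlines: every point of the y-axis in the box is on the curve; it meets the x-axis at x = 0 (among the integer gridlines).
Fitting integer coefficients to these (and the overall shape) gives p.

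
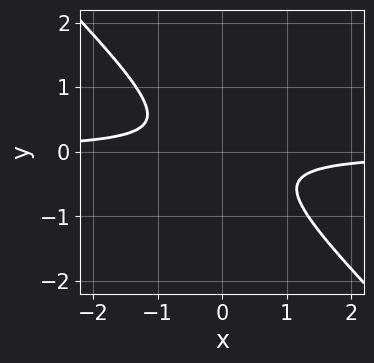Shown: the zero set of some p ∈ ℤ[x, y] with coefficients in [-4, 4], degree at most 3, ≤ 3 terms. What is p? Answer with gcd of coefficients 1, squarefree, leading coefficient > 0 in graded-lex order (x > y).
3*x*y + 3*y^2 + 1

1. Degree: no degree-1 curve has this shape, so deg p = 2.
2. From the visible intercepts: no y-intercept at any integer in the box; no x-intercept at any integer in the box.
3. The integer polynomial consistent with all of this is the stated p.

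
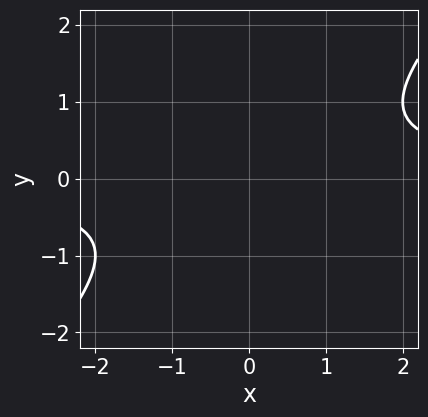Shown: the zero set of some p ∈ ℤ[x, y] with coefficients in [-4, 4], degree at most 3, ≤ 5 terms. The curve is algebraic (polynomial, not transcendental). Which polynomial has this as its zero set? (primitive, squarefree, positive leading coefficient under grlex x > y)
x*y - y^2 - 1

Degree: the shape is more complex than any degree-1 curve, so deg p = 2.
Reading off the gridlines: no x-intercept at any integer in the box; it misses every integer gridline on the y-axis.
These observations pin down the coefficients.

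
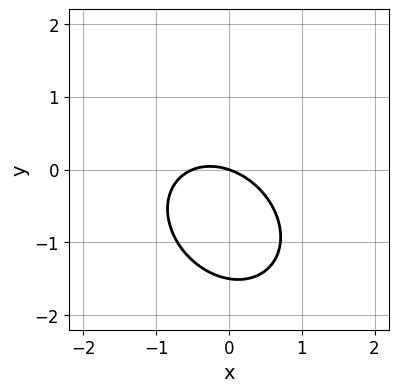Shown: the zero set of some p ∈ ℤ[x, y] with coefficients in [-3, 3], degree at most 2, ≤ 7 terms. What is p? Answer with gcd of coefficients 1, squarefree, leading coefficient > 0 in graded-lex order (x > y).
First, deg p = 2. A generic line meets the curve in up to 2 points.
Then, reading off the gridlines: one y-axis crossing is at y = 0; it crosses the x-axis at the gridline x = 0.
Finally, solving for integer coefficients yields p as stated.

2*x^2 + x*y + 2*y^2 + x + 3*y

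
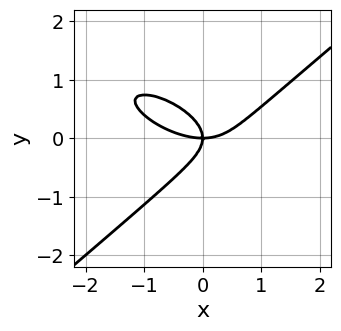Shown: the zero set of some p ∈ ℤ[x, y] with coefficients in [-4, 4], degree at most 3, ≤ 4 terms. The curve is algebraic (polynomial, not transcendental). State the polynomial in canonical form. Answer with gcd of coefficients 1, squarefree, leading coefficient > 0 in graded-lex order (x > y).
x^3 + x^2*y - 3*y^3 - 2*x*y

First, degree: no degree-2 curve has this shape, so deg p = 3.
Then, observable constraints: it meets the y-axis at y = 0 (among the integer gridlines); it crosses the x-axis at the gridline x = 0.
Finally, solving for integer coefficients yields p as stated.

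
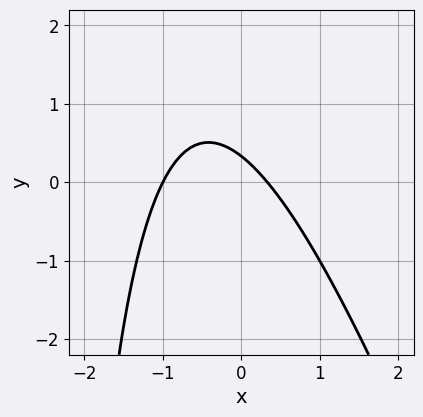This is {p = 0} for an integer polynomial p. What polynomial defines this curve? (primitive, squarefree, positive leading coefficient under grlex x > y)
(a) deg p = 2. A generic line meets the curve in up to 2 points.
(b) From the axis intercepts and sections: it crosses the x-axis at the gridline x = -1.
(c) These observations pin down the coefficients.

3*x^2 + x*y + 2*x + 3*y - 1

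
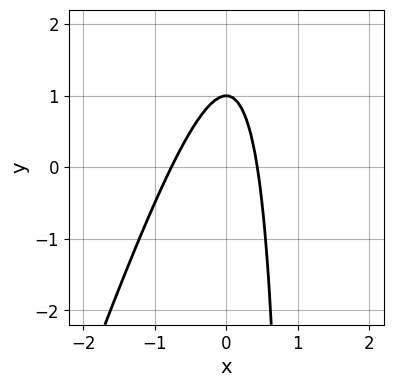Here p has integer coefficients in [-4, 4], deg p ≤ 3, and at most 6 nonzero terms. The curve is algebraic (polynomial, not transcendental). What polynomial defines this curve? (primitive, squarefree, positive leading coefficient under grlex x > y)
deg p = 2. No degree-1 curve has this shape.
Against the integer gridlines: it meets the y-axis at y = 1 (among the integer gridlines).
These observations pin down the coefficients.

3*x^2 - x*y + x + y - 1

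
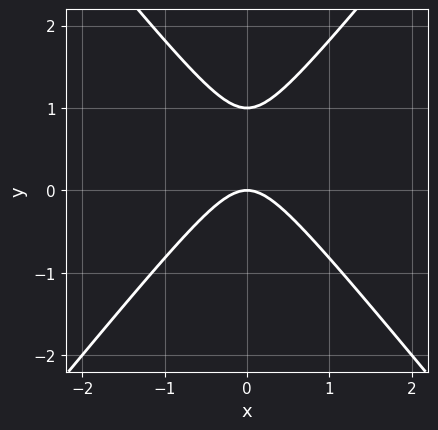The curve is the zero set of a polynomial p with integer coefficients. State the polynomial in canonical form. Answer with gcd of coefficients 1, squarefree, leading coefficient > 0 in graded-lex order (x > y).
3*x^2 - 2*y^2 + 2*y

deg p = 2. The shape is more complex than any degree-1 curve.
Symmetries: it's symmetric under x → −x, forcing even powers of x.
Observable constraints: the y-axis gridline crossings are at y ∈ {0, 1}; it crosses the x-axis at the gridline x = 0.
Together with the visible shape, these determine p as stated.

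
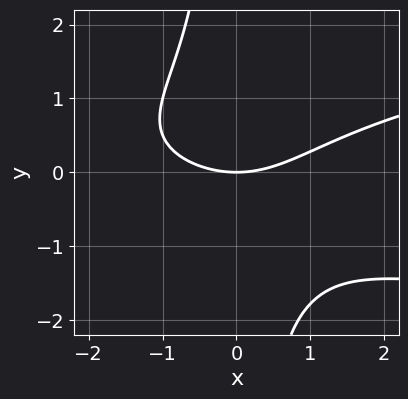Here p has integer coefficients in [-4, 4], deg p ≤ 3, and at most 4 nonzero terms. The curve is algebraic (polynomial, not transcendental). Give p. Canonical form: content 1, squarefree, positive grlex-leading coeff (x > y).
First, degree: a generic line meets the curve in up to 3 points, so deg p = 3.
Next, reading off the gridlines: it crosses the y-axis at the gridline y = 0; it meets the x-axis at x = 0 (among the integer gridlines).
Finally, together with the visible shape, these determine p as stated.

2*x*y^2 - x^2 + 3*y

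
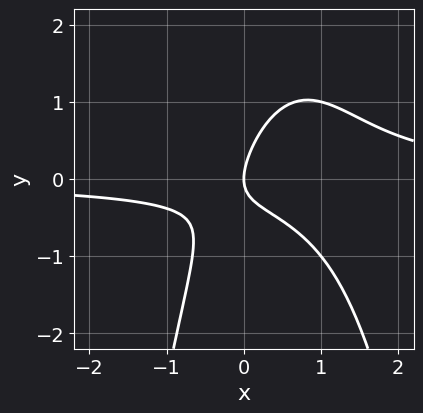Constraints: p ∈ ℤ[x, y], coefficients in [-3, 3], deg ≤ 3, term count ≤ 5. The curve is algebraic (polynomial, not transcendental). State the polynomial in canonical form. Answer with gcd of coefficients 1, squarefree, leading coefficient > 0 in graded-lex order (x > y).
3*x^2*y - 3*x*y + 2*y^2 - 2*x

First, deg p = 3. A generic line meets the curve in up to 3 points.
Next, from the visible intercepts: it meets the x-axis at x = 0 (among the integer gridlines); it crosses the y-axis at the gridline y = 0.
Finally, matching integer coefficients to the picture gives p.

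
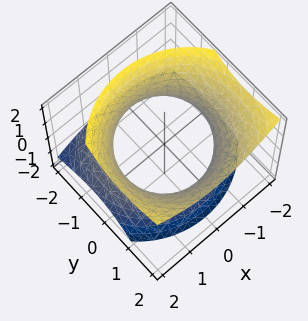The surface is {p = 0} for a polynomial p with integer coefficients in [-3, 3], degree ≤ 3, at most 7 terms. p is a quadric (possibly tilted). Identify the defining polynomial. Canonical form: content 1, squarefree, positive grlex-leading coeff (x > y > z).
x^2 + y^2 - y*z - z^2 - 2

The degree is 2 — a generic line meets the surface in up to 2 points.
Observable constraints: it misses every integer gridline on the z-axis.
Together with the visible shape, these determine p as stated.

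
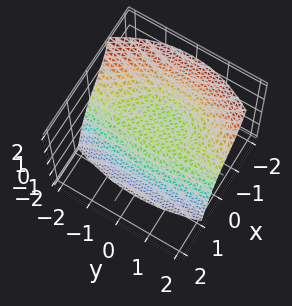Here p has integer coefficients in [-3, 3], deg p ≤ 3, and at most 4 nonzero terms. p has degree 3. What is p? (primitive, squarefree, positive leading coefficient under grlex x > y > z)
2*x^3 + x*y^2 + 2*x^2 + 3*z

(a) Degree: the shape is more complex than any degree-2 surface, so deg p = 3.
(b) Against the integer gridlines: every point of the y-axis in the box is on the surface; it crosses the z-axis at the gridline z = 0; the x-axis gridline crossings are at x ∈ {-1, 0}.
(c) Fitting integer coefficients to these (and the overall shape) gives p.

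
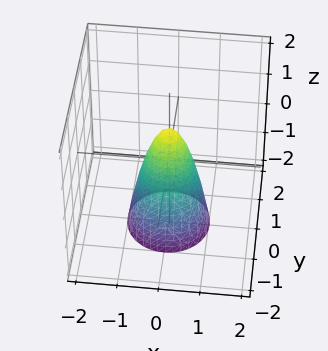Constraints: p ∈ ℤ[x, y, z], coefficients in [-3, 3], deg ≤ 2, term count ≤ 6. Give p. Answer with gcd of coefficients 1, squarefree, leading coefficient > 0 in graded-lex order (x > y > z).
(a) Degree: a generic line meets the surface in up to 2 points, so deg p = 2.
(b) By symmetry, every cross-section ⟂ z is a circle, so x, y appear only via x² + y².
(c) Reading off the gridlines: a circular section at z = 0 has radius between 0 and 1; one z-axis crossing is at z = 1.
(d) Fitting integer coefficients to these (and the overall shape) gives p.

3*x^2 + 3*y^2 + z - 1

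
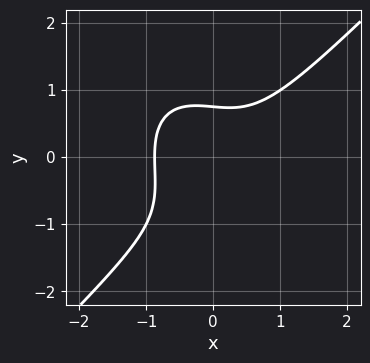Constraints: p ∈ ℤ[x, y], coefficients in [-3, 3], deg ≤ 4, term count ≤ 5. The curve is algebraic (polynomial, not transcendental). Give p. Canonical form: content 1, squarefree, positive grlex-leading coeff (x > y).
3*x^3 - x*y^2 - 2*y^3 - 2*y^2 + 2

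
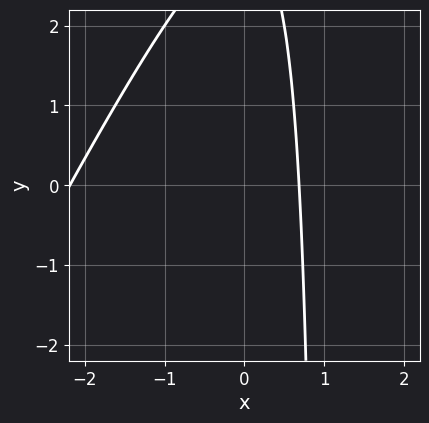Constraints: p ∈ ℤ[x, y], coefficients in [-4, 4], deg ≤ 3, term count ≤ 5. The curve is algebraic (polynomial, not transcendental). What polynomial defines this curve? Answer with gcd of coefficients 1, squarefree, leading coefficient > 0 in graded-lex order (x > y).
First, the degree is 2 — the shape is more complex than any degree-1 curve.
Next, checking where it meets the axes: no y-intercept at any integer in the box.
Finally, the integer polynomial consistent with all of this is the stated p.

2*x^2 - x*y + 3*x + y - 3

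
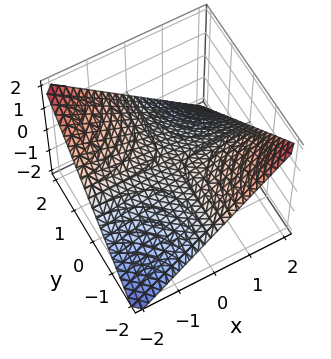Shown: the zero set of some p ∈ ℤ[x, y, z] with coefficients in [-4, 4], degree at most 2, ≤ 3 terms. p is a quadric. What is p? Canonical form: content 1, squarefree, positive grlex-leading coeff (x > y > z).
x*y + 2*z

First, degree: a hyperbolic paraboloid; a quadric, so deg p = 2.
Then, checking where it meets the axes: every point of the x-axis in the box is on the surface; the visible y-axis segment lies entirely on the surface; it crosses the z-axis at the gridline z = 0.
Finally, the integer polynomial consistent with all of this is the stated p.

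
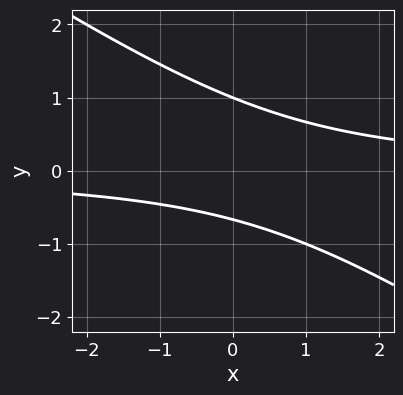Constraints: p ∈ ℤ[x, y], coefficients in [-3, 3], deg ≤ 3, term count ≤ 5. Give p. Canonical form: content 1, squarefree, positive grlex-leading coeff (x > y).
2*x*y + 3*y^2 - y - 2

First, deg p = 2.
Then, from the axis intercepts and sections: one y-axis crossing is at y = 1; it misses every integer gridline on the x-axis.
Finally, together with the visible shape, these determine p as stated.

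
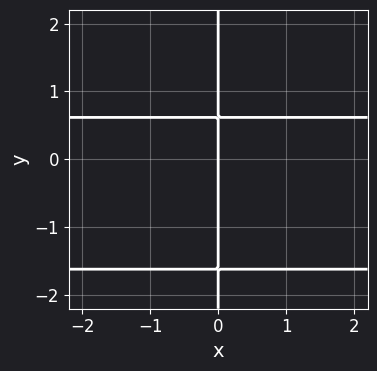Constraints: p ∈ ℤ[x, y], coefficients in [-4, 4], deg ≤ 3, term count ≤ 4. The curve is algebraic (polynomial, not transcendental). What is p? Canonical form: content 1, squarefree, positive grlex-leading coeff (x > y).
First, deg p = 3.
Then, against the integer gridlines: it crosses the x-axis at the gridline x = 0; every point of the y-axis in the box is on the curve.
Finally, together with the visible shape, these determine p as stated.

x*y^2 + x*y - x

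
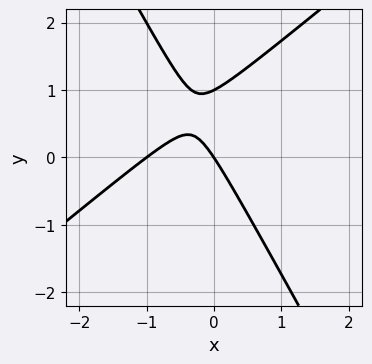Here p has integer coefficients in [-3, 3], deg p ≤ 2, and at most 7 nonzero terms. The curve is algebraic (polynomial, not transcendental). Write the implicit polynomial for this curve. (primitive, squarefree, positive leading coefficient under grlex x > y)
3*x^2 - 2*x*y - 2*y^2 + 3*x + 2*y

First, the degree is 2 — a generic line meets the curve in up to 2 points.
Then, from the visible intercepts: among the integer gridlines, it crosses the y-axis at y ∈ {0, 1}; the x-axis gridline crossings are at x ∈ {-1, 0}.
Finally, the integer polynomial consistent with all of this is the stated p.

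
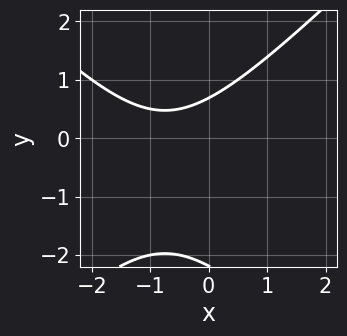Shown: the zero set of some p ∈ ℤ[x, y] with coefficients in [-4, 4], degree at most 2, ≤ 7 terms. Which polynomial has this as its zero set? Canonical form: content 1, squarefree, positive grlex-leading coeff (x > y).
2*x^2 - 2*y^2 + 3*x - 3*y + 3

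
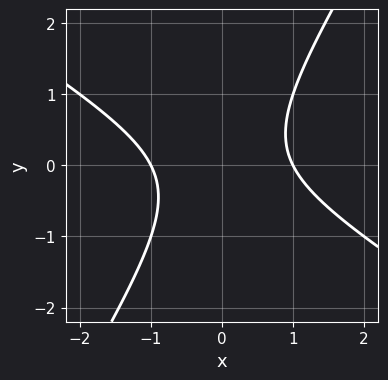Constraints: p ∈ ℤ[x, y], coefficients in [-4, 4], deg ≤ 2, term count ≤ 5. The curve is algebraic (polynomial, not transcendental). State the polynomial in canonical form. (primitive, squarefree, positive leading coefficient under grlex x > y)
x^2 + x*y - y^2 - 1

First, the degree is 2 — a generic line meets the curve in up to 2 points.
Next, from the axis intercepts and sections: the curve avoids every integer y-axis point in the box; the x-axis gridline crossings are at x ∈ {-1, 1}.
Finally, fitting integer coefficients to these (and the overall shape) gives p.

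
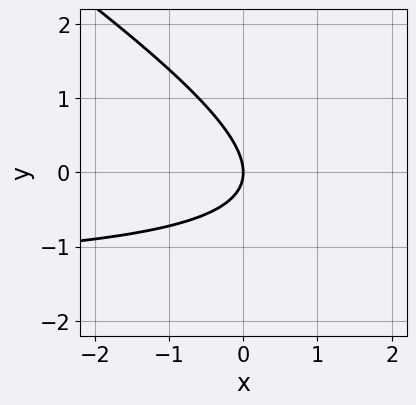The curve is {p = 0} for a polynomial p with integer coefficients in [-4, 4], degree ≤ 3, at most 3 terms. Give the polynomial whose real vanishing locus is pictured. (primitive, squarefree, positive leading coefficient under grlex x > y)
1. The degree is 2 — the shape is more complex than any degree-1 curve.
2. From the visible intercepts: it crosses the y-axis at the gridline y = 0; it meets the x-axis at x = 0 (among the integer gridlines).
3. Matching integer coefficients to the picture gives p.

2*x*y + 3*y^2 + 3*x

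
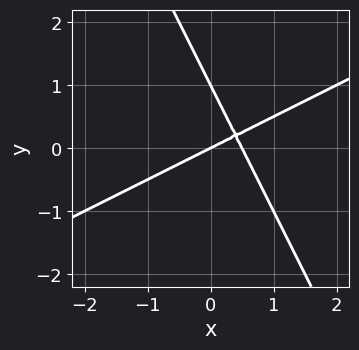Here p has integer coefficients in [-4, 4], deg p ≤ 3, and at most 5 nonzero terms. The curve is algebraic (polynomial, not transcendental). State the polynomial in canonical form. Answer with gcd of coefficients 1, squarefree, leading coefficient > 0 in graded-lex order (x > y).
(a) deg p = 2. No degree-1 curve has this shape.
(b) From the visible intercepts: one x-axis crossing is at x = 0; among the integer gridlines, it crosses the y-axis at y ∈ {0, 1}.
(c) Matching integer coefficients to the picture gives p.

2*x^2 - 3*x*y - 2*y^2 - x + 2*y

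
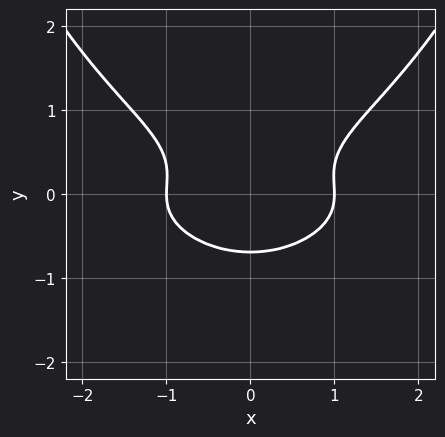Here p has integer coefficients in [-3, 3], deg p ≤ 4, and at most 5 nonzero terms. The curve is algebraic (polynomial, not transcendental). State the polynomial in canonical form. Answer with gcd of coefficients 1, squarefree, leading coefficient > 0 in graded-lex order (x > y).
(a) Degree: a generic line meets the curve in up to 4 points, so deg p = 4.
(b) Symmetries: mirror symmetry x ↦ −x ⇒ only even powers of x.
(c) Observable constraints: among the integer gridlines, it crosses the x-axis at x ∈ {-1, 1}.
(d) Fitting integer coefficients to these (and the overall shape) gives p.

x^2*y^2 - 3*y^3 + x^2 - 1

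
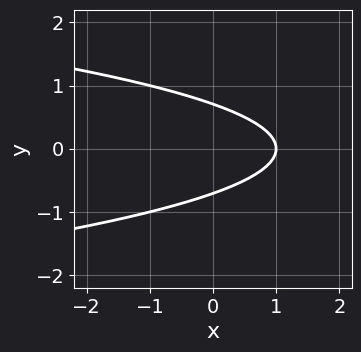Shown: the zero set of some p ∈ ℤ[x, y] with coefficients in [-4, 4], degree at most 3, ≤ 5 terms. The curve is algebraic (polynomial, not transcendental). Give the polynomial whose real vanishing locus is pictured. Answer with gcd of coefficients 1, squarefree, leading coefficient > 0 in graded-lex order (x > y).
2*y^2 + x - 1

First, deg p = 2.
Next, symmetries: the y ↦ −y reflection is a symmetry, so y appears only in even powers.
Next, against the integer gridlines: one x-axis crossing is at x = 1.
Finally, fitting integer coefficients to these (and the overall shape) gives p.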